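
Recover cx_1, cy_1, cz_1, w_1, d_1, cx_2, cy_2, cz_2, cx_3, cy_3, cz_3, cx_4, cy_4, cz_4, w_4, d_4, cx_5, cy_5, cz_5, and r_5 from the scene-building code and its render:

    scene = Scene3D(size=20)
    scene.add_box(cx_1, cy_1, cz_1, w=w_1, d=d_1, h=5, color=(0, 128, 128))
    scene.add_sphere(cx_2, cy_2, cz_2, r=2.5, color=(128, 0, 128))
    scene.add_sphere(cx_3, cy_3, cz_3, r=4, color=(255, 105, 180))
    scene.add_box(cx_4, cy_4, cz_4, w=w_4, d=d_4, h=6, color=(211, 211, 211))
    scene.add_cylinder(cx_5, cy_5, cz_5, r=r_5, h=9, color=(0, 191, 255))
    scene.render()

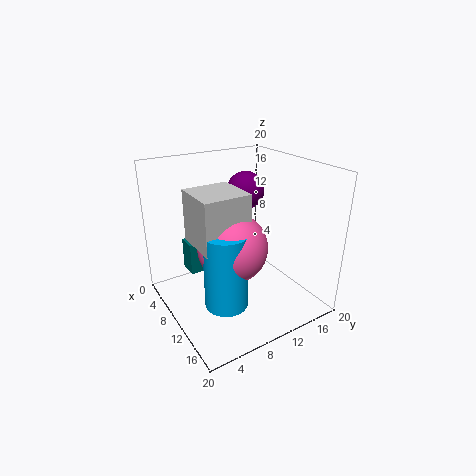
cx_1 = 0.5, cy_1 = 5.5, cz_1 = 2, w_1 = 3, d_1 = 5, cx_2 = 9.5, cy_2 = 11.5, cz_2 = 16.5, cx_3 = 16, cy_3 = 5.5, cz_3 = 12.5, cx_4 = 12, cy_4 = 1.5, cz_4 = 13, w_4 = 5.5, d_4 = 5.5, cx_5 = 17, cy_5 = 4, cz_5 = 6, r_5 = 2.5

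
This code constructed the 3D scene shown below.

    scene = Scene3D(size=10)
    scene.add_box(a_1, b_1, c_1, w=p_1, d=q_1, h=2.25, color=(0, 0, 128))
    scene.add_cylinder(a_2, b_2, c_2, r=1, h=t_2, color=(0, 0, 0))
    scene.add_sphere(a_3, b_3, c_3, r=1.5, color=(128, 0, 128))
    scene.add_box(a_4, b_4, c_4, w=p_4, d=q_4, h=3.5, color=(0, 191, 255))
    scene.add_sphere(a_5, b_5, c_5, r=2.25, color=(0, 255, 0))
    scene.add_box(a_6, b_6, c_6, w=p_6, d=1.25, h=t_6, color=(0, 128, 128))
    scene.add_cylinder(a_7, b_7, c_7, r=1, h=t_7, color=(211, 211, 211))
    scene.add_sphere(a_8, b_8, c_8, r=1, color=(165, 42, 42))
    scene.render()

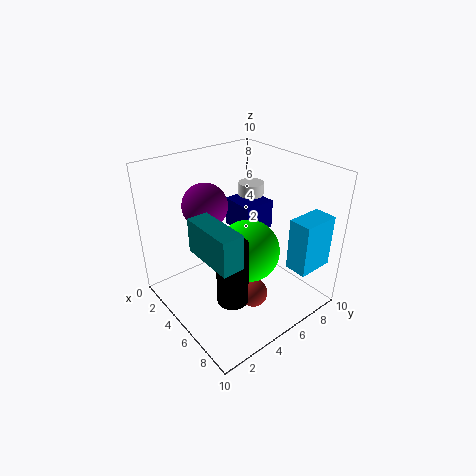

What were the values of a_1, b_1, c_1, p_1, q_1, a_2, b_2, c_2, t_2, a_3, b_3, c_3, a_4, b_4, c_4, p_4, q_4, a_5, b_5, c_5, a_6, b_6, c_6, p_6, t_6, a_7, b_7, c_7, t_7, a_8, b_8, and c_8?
a_1 = 1.25
b_1 = 6.75
c_1 = 4
p_1 = 2.75
q_1 = 2.5
a_2 = 7.25
b_2 = 2.75
c_2 = 2.25
t_2 = 4.25
a_3 = 3.75
b_3 = 3.25
c_3 = 7.5
a_4 = 8.25
b_4 = 6.5
c_4 = 3.75
p_4 = 1.5
q_4 = 2.5
a_5 = 5.25
b_5 = 5.75
c_5 = 3.75
a_6 = 6.25
b_6 = 0.5
c_6 = 6.5
p_6 = 3.25
t_6 = 2
a_7 = 2
b_7 = 8.75
c_7 = 3.25
t_7 = 4
a_8 = 6.75
b_8 = 5
c_8 = 1.25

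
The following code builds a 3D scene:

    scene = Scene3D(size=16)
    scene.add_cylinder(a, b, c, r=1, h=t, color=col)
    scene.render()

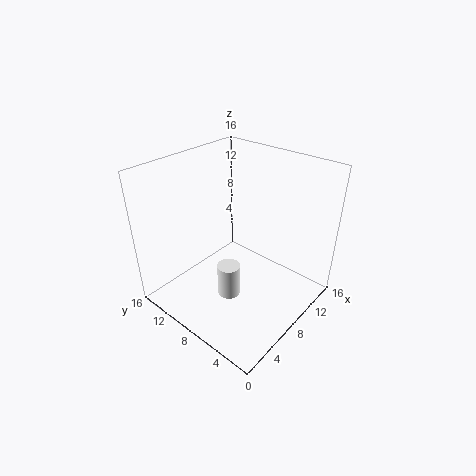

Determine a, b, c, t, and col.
a = 1.75; b = 3.75; c = 7; t = 3; col = 'white'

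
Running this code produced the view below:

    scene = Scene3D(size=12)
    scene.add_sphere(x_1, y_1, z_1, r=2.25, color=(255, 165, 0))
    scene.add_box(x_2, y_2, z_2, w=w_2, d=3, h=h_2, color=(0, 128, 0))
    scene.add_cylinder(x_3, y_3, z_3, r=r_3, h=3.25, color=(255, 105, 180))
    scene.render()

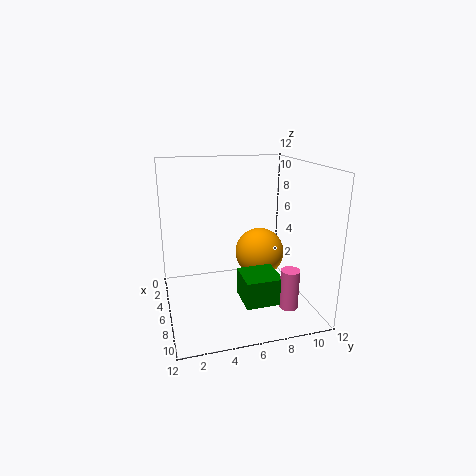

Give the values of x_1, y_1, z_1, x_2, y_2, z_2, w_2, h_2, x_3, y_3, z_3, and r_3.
x_1 = 3.75
y_1 = 8.75
z_1 = 3.5
x_2 = 6.5
y_2 = 5.75
z_2 = 1.25
w_2 = 3
h_2 = 2.25
x_3 = 9.5
y_3 = 9.25
z_3 = 1
r_3 = 0.75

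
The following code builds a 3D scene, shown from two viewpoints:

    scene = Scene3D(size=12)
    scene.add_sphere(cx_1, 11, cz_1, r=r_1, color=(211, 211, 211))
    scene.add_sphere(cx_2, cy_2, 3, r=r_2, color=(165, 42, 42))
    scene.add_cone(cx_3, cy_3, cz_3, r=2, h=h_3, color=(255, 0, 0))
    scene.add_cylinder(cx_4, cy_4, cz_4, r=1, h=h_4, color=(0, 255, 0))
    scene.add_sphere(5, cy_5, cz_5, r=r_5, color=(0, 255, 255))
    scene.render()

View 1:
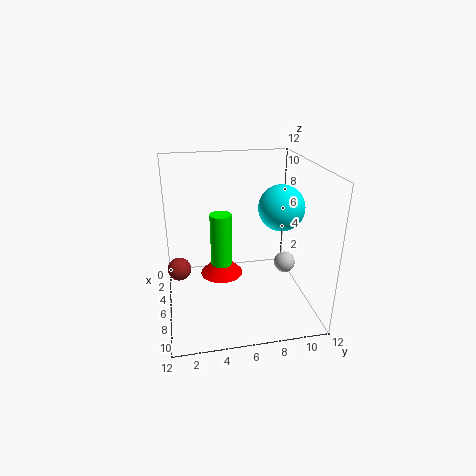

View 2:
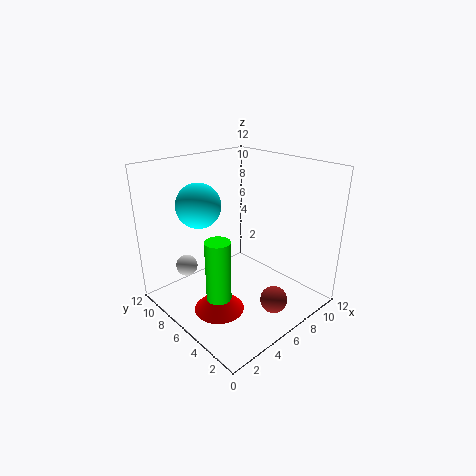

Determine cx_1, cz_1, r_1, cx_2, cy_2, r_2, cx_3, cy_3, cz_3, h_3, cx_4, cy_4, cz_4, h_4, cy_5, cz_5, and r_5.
cx_1 = 4; cz_1 = 2; r_1 = 1; cx_2 = 5; cy_2 = 1; r_2 = 1; cx_3 = 3; cy_3 = 5; cz_3 = 1; h_3 = 2; cx_4 = 3; cy_4 = 5; cz_4 = 2; h_4 = 5; cy_5 = 10; cz_5 = 8; r_5 = 2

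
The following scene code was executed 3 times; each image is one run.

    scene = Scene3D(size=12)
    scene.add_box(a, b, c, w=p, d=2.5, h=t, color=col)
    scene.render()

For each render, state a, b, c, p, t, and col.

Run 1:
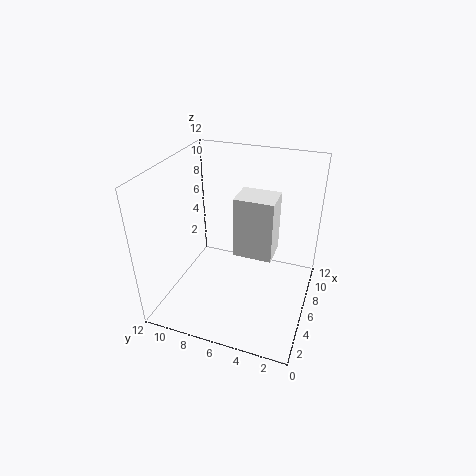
a = 1, b = 2, c = 8, p = 2, t = 4, col = 'white'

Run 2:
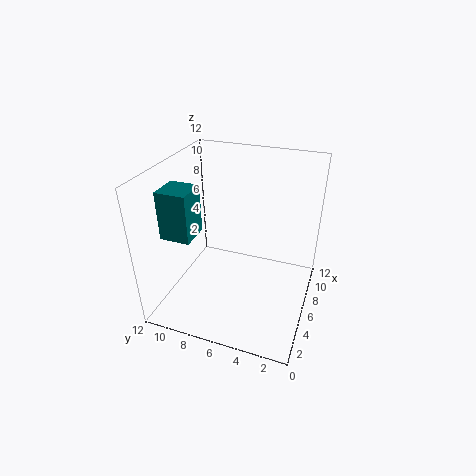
a = 3, b = 9, c = 6.5, p = 2.5, t = 4, col = 'teal'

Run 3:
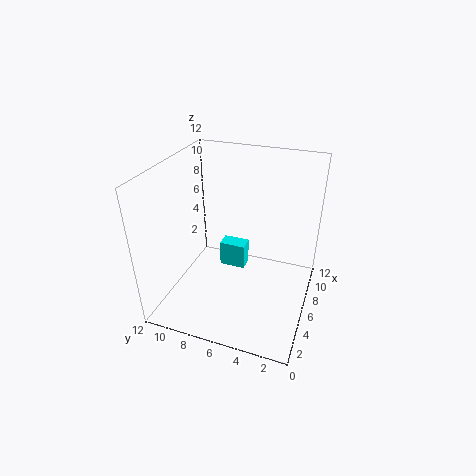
a = 9, b = 6.5, c = 0.5, p = 1.5, t = 2.5, col = 'cyan'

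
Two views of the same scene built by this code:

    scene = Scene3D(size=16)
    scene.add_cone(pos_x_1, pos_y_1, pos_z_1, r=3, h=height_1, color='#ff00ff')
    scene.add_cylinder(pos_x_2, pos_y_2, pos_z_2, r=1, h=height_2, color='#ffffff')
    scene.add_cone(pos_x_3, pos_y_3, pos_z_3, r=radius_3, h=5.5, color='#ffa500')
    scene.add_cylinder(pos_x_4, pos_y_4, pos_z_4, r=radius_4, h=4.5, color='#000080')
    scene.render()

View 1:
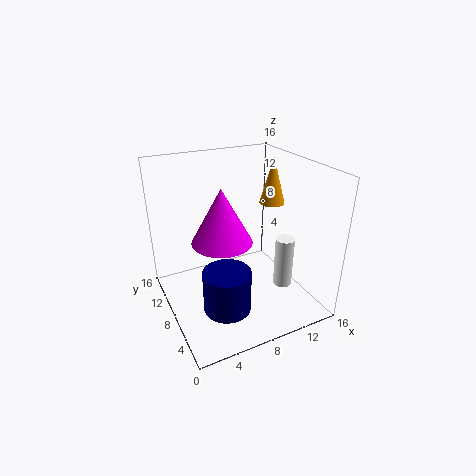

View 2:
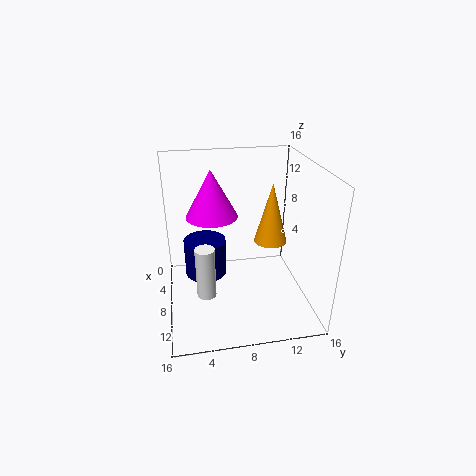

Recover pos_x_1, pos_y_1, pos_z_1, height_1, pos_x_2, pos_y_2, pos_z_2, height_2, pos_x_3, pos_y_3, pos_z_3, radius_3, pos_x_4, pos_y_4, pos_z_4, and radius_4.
pos_x_1 = 5, pos_y_1 = 5.5, pos_z_1 = 9.5, height_1 = 5.5, pos_x_2 = 11.5, pos_y_2 = 4, pos_z_2 = 3.5, height_2 = 5.5, pos_x_3 = 13.5, pos_y_3 = 10, pos_z_3 = 10.5, radius_3 = 1.5, pos_x_4 = 5, pos_y_4 = 4.5, pos_z_4 = 2, radius_4 = 2.5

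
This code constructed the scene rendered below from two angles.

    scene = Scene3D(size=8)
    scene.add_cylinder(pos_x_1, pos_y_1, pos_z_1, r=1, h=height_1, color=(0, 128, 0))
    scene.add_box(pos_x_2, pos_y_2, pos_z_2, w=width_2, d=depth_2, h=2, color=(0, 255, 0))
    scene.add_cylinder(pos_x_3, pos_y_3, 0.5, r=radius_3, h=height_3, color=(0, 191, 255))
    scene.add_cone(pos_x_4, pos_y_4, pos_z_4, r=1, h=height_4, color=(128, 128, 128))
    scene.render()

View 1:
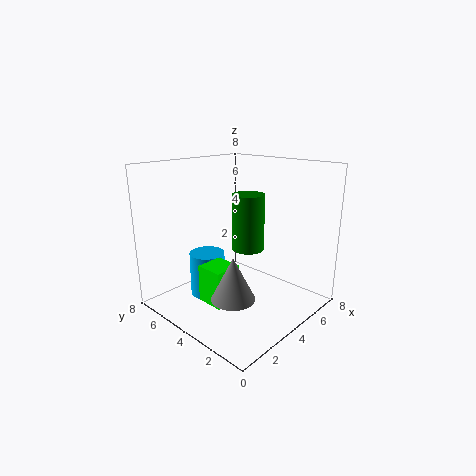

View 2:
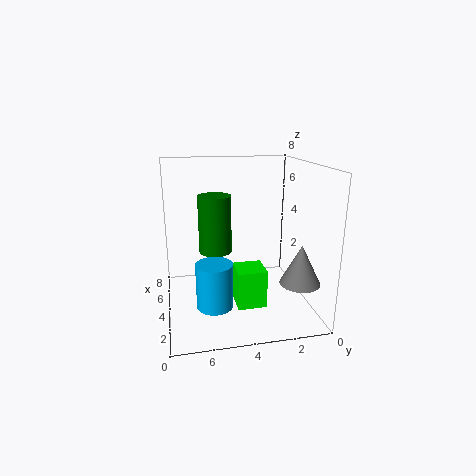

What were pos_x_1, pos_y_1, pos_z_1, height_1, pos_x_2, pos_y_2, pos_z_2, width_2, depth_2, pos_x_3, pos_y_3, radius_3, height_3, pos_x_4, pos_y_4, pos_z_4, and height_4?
pos_x_1 = 6
pos_y_1 = 5
pos_z_1 = 2.5
height_1 = 3.5
pos_x_2 = 1.5
pos_y_2 = 3
pos_z_2 = 1
width_2 = 1.5
depth_2 = 1.5
pos_x_3 = 3
pos_y_3 = 5.5
radius_3 = 1
height_3 = 2.5
pos_x_4 = 1
pos_y_4 = 1.5
pos_z_4 = 2.5
height_4 = 2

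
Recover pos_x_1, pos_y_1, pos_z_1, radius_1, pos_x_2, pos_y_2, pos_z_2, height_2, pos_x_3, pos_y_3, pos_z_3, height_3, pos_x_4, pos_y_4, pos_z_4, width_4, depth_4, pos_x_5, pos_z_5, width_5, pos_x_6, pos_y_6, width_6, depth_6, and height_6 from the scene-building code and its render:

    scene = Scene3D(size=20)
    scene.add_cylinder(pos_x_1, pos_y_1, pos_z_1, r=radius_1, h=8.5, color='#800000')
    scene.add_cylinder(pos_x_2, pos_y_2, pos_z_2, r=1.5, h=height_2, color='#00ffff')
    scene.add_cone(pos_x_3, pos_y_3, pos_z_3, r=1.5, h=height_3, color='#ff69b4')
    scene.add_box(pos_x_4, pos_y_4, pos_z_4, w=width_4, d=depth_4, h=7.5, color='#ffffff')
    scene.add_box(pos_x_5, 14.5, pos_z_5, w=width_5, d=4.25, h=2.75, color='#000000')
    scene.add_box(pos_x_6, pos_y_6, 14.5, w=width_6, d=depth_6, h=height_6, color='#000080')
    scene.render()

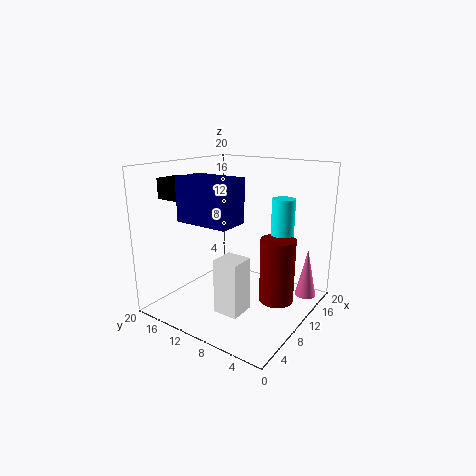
pos_x_1 = 9.5; pos_y_1 = 3.5; pos_z_1 = 2.75; radius_1 = 2.25; pos_x_2 = 11.5; pos_y_2 = 4; pos_z_2 = 10.25; height_2 = 5.75; pos_x_3 = 16; pos_y_3 = 2; pos_z_3 = 1; height_3 = 7; pos_x_4 = 5; pos_y_4 = 7; pos_z_4 = 0.75; width_4 = 3.5; depth_4 = 3.5; pos_x_5 = 4; pos_z_5 = 15.5; width_5 = 3.75; pos_x_6 = 0.25; pos_y_6 = 5; width_6 = 3.75; depth_6 = 6.5; height_6 = 5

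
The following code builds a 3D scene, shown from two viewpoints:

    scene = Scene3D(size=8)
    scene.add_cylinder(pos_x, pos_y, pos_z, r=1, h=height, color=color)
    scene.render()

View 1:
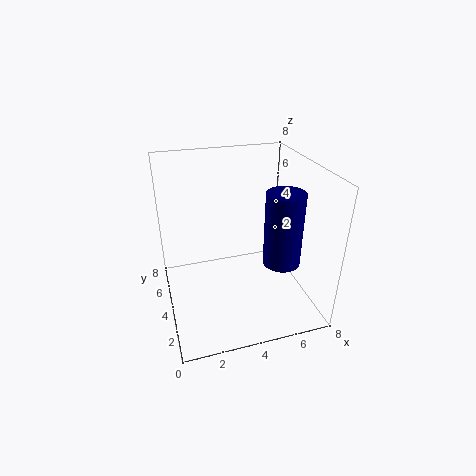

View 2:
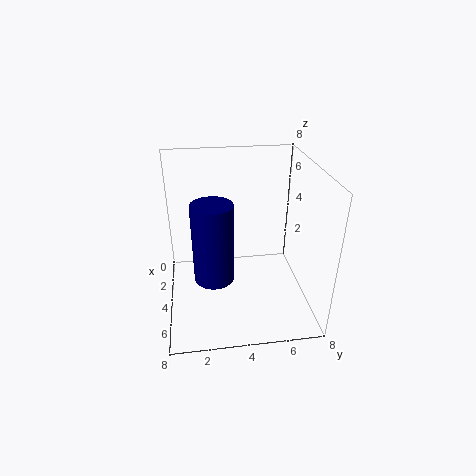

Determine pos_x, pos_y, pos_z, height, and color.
pos_x = 6
pos_y = 2.5
pos_z = 3
height = 4
color = 'navy'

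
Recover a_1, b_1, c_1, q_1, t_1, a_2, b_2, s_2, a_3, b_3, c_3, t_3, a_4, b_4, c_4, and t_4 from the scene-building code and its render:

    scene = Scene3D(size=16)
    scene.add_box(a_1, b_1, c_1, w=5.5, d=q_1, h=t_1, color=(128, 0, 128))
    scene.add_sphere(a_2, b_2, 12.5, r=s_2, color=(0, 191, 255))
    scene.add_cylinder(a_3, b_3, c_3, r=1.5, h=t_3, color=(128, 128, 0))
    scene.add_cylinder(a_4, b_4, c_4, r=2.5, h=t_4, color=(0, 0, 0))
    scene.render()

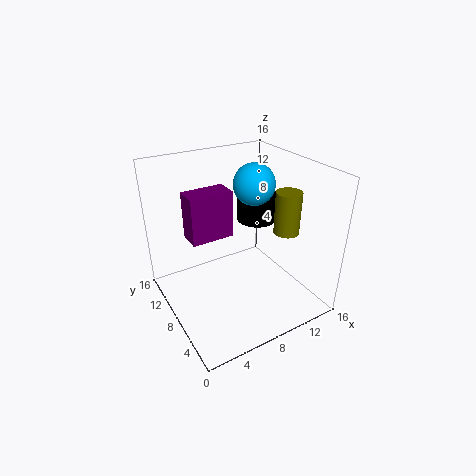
a_1 = 4.5; b_1 = 12.5; c_1 = 5.5; q_1 = 3; t_1 = 6; a_2 = 12; b_2 = 11; s_2 = 2.5; a_3 = 14; b_3 = 7; c_3 = 7.5; t_3 = 5; a_4 = 13.5; b_4 = 12.5; c_4 = 7; t_4 = 3.5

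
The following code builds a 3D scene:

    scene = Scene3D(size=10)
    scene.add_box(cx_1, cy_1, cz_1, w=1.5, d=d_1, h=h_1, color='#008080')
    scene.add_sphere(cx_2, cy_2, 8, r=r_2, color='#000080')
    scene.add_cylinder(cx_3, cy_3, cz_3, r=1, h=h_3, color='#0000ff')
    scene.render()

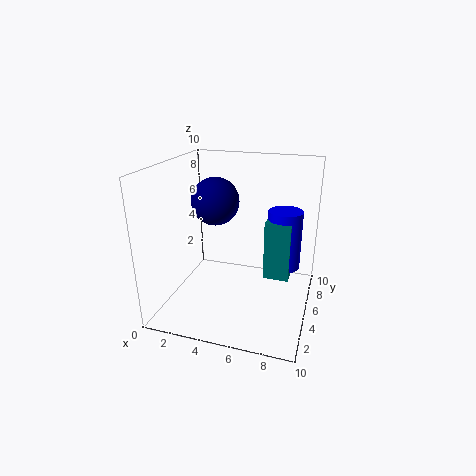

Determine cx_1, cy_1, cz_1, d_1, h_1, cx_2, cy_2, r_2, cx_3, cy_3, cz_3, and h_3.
cx_1 = 7.5, cy_1 = 2, cz_1 = 4, d_1 = 1.5, h_1 = 3.5, cx_2 = 4, cy_2 = 3.5, r_2 = 1.5, cx_3 = 8.5, cy_3 = 3, cz_3 = 4.5, h_3 = 3.5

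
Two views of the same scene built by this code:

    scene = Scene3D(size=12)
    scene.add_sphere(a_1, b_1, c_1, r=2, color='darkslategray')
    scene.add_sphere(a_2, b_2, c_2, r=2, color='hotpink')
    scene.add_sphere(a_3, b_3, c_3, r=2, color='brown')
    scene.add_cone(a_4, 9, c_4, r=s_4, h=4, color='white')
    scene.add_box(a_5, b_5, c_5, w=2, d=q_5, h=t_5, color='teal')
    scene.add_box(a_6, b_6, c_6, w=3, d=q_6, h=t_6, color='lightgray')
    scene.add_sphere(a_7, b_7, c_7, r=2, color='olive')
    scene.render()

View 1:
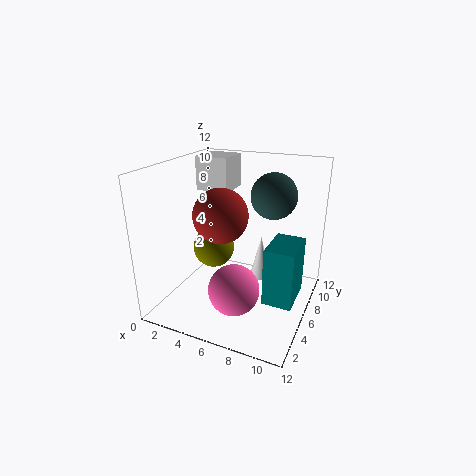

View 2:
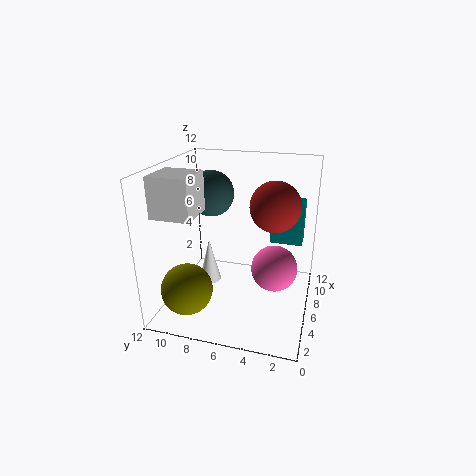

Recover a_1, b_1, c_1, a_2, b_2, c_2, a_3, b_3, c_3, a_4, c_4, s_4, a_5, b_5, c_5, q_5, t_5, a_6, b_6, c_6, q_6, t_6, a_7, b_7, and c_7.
a_1 = 8, b_1 = 9, c_1 = 9, a_2 = 7, b_2 = 3, c_2 = 3, a_3 = 6, b_3 = 3, c_3 = 9, a_4 = 7, c_4 = 1, s_4 = 1, a_5 = 10, b_5 = 1, c_5 = 4, q_5 = 3, t_5 = 4, a_6 = 1, b_6 = 8, c_6 = 9, q_6 = 3, t_6 = 3, a_7 = 2, b_7 = 9, c_7 = 3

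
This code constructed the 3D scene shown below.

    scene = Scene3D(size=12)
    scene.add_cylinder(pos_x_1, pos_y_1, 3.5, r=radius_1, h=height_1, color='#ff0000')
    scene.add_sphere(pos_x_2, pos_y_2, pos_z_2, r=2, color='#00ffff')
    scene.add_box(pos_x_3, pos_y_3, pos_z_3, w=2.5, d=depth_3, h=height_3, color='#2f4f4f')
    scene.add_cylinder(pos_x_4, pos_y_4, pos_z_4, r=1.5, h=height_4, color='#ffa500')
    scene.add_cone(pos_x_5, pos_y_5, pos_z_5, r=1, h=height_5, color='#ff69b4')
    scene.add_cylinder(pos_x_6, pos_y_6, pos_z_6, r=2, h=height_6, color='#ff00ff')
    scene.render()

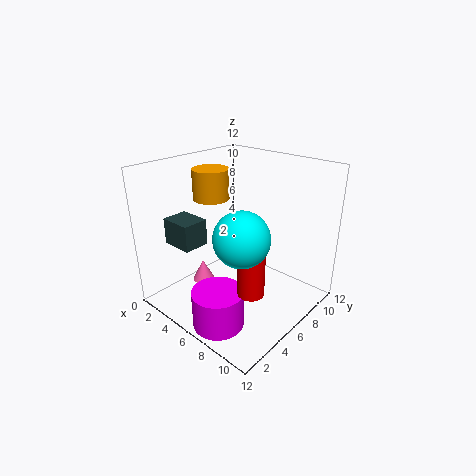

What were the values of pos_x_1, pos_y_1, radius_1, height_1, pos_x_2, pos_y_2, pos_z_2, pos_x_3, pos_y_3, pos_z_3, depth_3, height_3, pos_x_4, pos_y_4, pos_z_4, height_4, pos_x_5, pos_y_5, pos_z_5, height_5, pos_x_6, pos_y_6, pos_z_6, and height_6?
pos_x_1 = 9.5
pos_y_1 = 3.5
radius_1 = 1
height_1 = 4
pos_x_2 = 9
pos_y_2 = 3
pos_z_2 = 8
pos_x_3 = 3
pos_y_3 = 1
pos_z_3 = 6.5
depth_3 = 2
height_3 = 2
pos_x_4 = 3.5
pos_y_4 = 5.5
pos_z_4 = 9
height_4 = 2.5
pos_x_5 = 2
pos_y_5 = 5.5
pos_z_5 = 0.5
height_5 = 2
pos_x_6 = 7.5
pos_y_6 = 2
pos_z_6 = 0.5
height_6 = 3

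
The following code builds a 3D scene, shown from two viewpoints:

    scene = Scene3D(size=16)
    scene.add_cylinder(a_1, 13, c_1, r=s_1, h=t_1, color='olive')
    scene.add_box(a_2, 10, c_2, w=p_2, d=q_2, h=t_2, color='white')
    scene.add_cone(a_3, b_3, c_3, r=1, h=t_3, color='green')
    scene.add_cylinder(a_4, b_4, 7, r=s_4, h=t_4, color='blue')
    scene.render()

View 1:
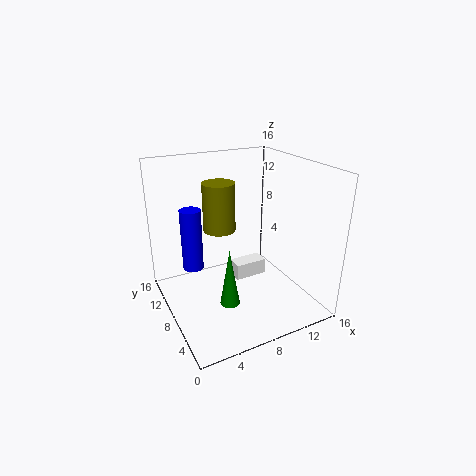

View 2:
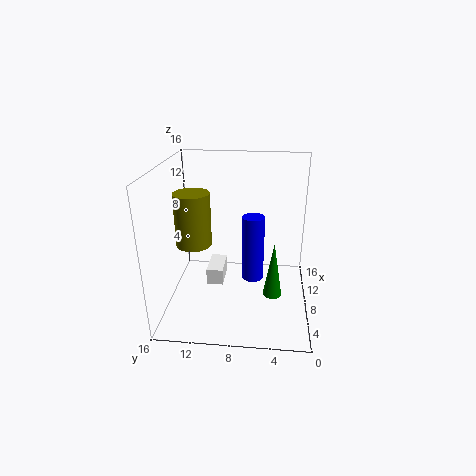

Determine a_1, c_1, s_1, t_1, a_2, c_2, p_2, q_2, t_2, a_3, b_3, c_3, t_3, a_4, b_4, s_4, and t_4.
a_1 = 8
c_1 = 7
s_1 = 2
t_1 = 6
a_2 = 9
c_2 = 1
p_2 = 4
q_2 = 2
t_2 = 2
a_3 = 5
b_3 = 4
c_3 = 3
t_3 = 6
a_4 = 2
b_4 = 6
s_4 = 1
t_4 = 6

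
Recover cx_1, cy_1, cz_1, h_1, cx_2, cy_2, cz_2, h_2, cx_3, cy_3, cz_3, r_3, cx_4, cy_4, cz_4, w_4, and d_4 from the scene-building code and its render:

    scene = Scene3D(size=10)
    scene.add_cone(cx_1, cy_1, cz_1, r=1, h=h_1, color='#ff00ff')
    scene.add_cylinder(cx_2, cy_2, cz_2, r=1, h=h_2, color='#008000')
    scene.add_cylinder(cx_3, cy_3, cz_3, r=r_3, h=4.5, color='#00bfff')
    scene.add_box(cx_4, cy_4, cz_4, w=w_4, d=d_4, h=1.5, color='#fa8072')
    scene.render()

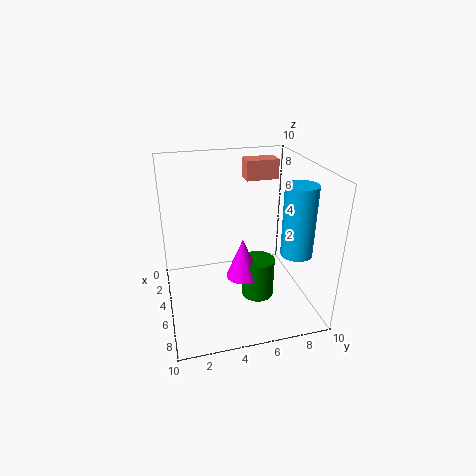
cx_1 = 8
cy_1 = 4.5
cz_1 = 4
h_1 = 2.5
cx_2 = 8
cy_2 = 5.5
cz_2 = 2.5
h_2 = 2.5
cx_3 = 8
cy_3 = 8
cz_3 = 5
r_3 = 1
cx_4 = 0.5
cy_4 = 6.5
cz_4 = 8
w_4 = 1.5
d_4 = 2.5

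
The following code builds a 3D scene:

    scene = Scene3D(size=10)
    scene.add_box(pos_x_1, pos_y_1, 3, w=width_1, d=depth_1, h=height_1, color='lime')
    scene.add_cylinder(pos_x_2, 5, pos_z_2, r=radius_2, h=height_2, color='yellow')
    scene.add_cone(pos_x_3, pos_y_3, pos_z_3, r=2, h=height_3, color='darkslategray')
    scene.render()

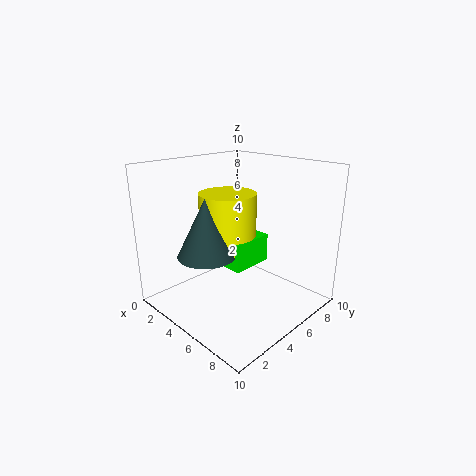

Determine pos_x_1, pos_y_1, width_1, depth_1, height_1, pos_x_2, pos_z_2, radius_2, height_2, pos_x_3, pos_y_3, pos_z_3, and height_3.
pos_x_1 = 4; pos_y_1 = 4; width_1 = 2; depth_1 = 3; height_1 = 2; pos_x_2 = 4; pos_z_2 = 4; radius_2 = 2; height_2 = 4; pos_x_3 = 4; pos_y_3 = 3; pos_z_3 = 4; height_3 = 4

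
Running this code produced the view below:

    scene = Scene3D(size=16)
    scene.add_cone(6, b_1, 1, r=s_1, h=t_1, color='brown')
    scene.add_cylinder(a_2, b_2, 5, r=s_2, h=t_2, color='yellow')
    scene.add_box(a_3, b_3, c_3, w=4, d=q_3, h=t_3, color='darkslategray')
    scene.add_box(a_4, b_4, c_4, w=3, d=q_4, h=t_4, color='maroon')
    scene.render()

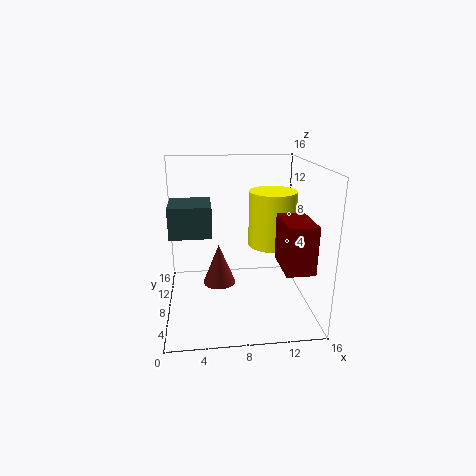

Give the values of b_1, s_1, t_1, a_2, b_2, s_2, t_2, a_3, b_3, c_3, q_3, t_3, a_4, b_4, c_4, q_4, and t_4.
b_1 = 11; s_1 = 2; t_1 = 5; a_2 = 13; b_2 = 13; s_2 = 3; t_2 = 7; a_3 = 1; b_3 = 3; c_3 = 10; q_3 = 4; t_3 = 3; a_4 = 12; b_4 = 2; c_4 = 6; q_4 = 5; t_4 = 5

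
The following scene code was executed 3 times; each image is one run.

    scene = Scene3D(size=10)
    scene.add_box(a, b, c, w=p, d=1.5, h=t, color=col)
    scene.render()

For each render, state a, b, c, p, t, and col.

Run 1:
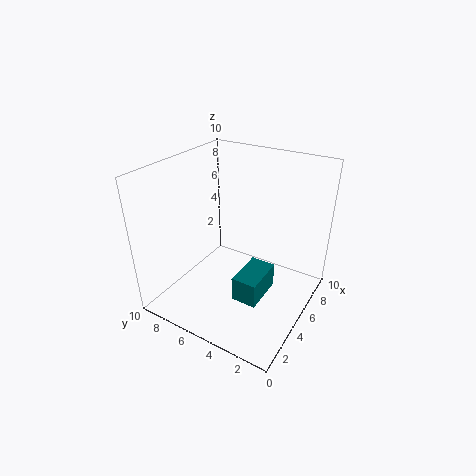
a = 1; b = 1.5; c = 3.5; p = 2.5; t = 1.5; col = 'teal'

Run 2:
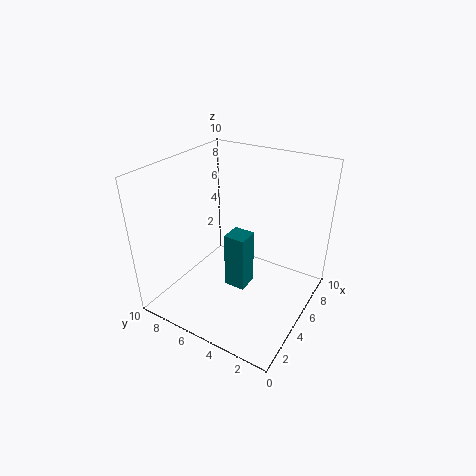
a = 4; b = 4; c = 1.5; p = 1.5; t = 4; col = 'teal'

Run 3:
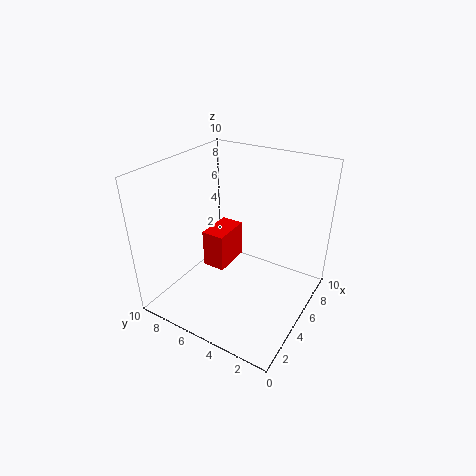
a = 3; b = 5; c = 3.5; p = 2.5; t = 2.5; col = 'red'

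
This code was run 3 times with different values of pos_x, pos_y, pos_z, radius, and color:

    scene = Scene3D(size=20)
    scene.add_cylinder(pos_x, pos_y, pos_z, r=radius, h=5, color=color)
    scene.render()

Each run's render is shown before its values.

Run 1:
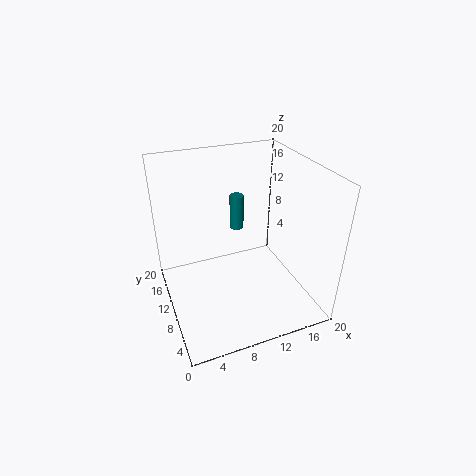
pos_x = 11; pos_y = 13; pos_z = 10; radius = 1; color = 'teal'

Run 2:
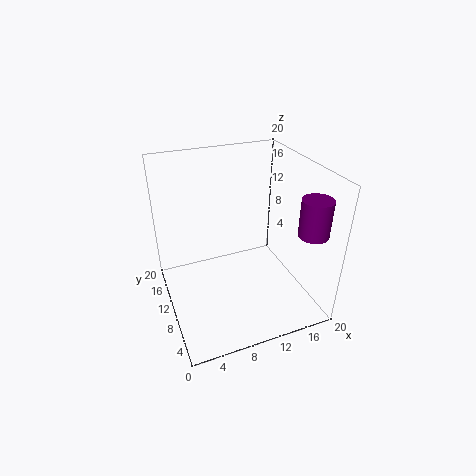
pos_x = 18; pos_y = 4; pos_z = 12; radius = 2; color = 'purple'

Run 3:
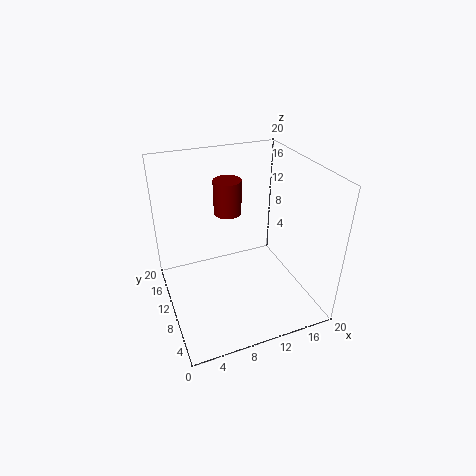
pos_x = 10; pos_y = 14; pos_z = 12; radius = 2; color = 'maroon'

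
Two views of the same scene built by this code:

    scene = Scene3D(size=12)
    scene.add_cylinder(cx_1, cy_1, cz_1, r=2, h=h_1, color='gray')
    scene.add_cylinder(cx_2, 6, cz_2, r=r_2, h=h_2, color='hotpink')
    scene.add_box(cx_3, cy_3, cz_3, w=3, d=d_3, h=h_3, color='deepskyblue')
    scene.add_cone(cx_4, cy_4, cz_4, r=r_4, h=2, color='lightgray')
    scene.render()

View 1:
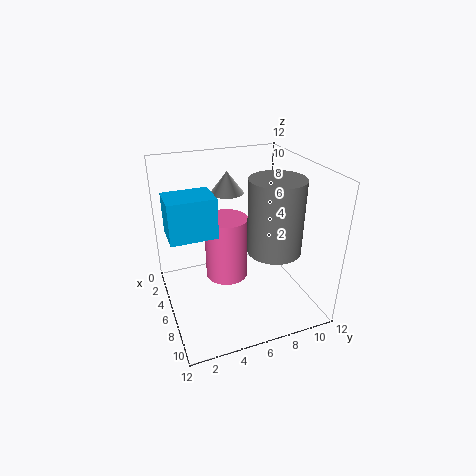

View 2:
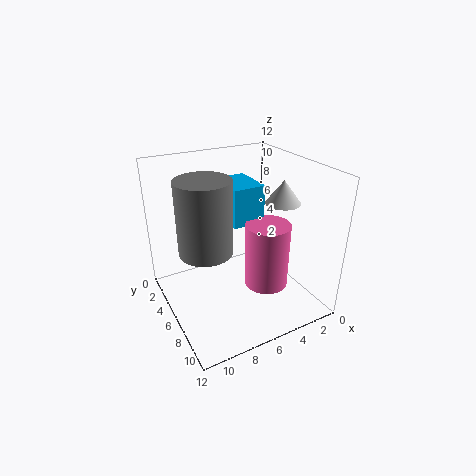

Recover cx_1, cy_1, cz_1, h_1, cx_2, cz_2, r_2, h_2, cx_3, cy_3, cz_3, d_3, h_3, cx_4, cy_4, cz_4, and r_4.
cx_1 = 9.5; cy_1 = 7.5; cz_1 = 6.5; h_1 = 5.5; cx_2 = 3; cz_2 = 0.5; r_2 = 2; h_2 = 6; cx_3 = 2.5; cy_3 = 0.5; cz_3 = 6; d_3 = 4; h_3 = 3.5; cx_4 = 2; cy_4 = 6.5; cz_4 = 8.5; r_4 = 1.5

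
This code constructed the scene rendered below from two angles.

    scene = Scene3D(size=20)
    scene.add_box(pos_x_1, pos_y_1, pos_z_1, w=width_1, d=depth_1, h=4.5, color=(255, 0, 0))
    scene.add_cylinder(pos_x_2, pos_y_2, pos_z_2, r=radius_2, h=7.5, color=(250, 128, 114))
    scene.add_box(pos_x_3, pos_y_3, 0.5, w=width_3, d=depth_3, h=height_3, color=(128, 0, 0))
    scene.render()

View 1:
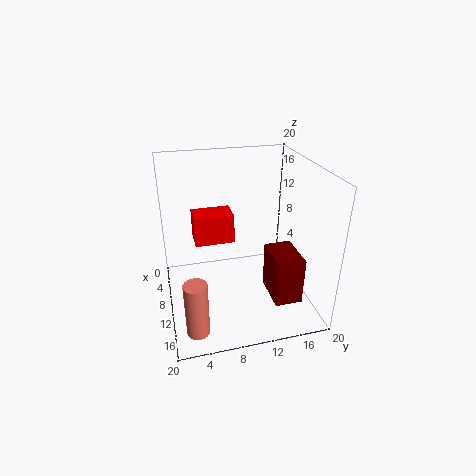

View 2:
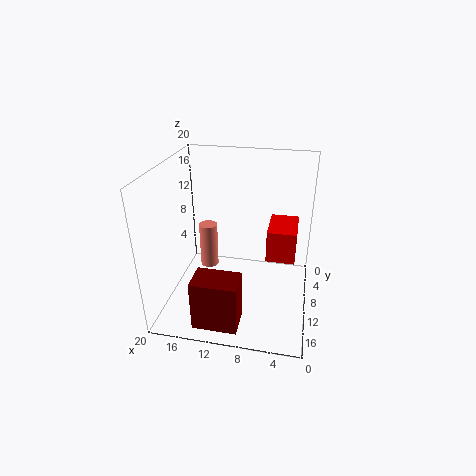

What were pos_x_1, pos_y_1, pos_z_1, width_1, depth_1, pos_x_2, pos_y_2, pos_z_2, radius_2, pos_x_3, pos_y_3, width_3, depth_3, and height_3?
pos_x_1 = 2; pos_y_1 = 4.5; pos_z_1 = 7; width_1 = 4; depth_1 = 6; pos_x_2 = 16.5; pos_y_2 = 3; pos_z_2 = 0.5; radius_2 = 1.5; pos_x_3 = 8.5; pos_y_3 = 14.5; width_3 = 6; depth_3 = 4; height_3 = 7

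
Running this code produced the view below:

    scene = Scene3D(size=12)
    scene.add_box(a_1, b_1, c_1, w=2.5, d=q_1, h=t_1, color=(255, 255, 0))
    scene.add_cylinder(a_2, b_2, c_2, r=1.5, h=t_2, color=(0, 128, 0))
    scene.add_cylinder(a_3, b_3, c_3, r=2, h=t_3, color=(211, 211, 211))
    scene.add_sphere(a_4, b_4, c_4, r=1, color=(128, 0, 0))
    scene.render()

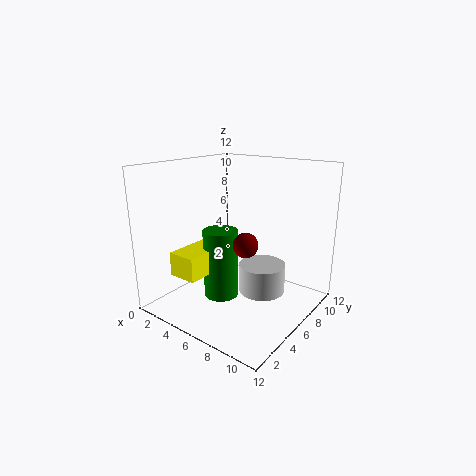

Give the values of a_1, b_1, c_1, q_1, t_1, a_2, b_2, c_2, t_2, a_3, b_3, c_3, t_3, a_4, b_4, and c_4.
a_1 = 2
b_1 = 2
c_1 = 3
q_1 = 4
t_1 = 2
a_2 = 4.5
b_2 = 5.5
c_2 = 0.5
t_2 = 6
a_3 = 7.5
b_3 = 7.5
c_3 = 1
t_3 = 2.5
a_4 = 7.5
b_4 = 5
c_4 = 6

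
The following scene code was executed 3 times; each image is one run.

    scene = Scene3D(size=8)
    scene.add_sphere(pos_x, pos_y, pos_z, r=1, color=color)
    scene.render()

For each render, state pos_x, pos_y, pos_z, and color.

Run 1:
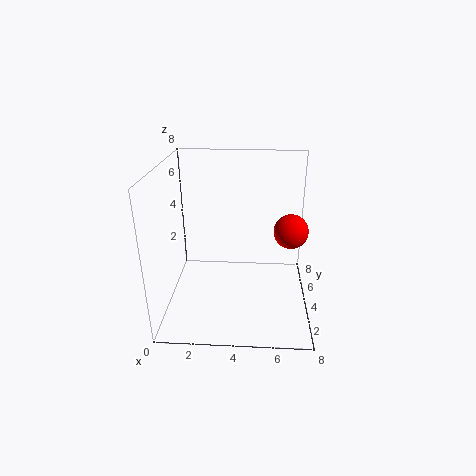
pos_x = 7
pos_y = 5
pos_z = 4
color = 'red'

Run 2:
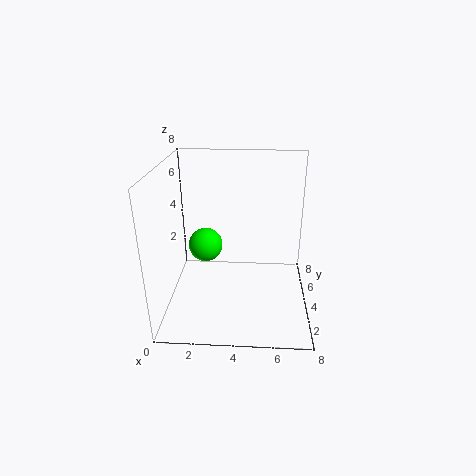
pos_x = 2
pos_y = 5
pos_z = 3
color = 'lime'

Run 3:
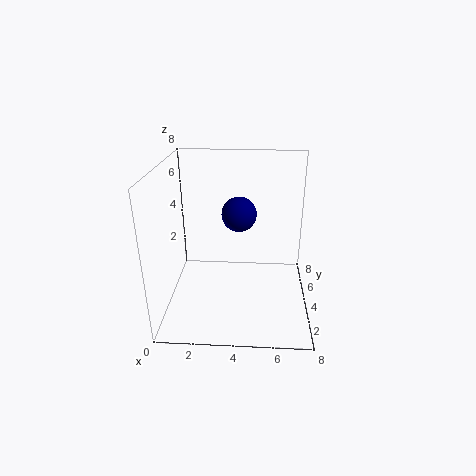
pos_x = 4
pos_y = 5
pos_z = 5
color = 'navy'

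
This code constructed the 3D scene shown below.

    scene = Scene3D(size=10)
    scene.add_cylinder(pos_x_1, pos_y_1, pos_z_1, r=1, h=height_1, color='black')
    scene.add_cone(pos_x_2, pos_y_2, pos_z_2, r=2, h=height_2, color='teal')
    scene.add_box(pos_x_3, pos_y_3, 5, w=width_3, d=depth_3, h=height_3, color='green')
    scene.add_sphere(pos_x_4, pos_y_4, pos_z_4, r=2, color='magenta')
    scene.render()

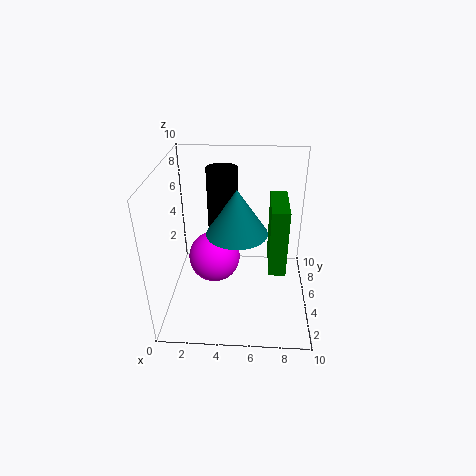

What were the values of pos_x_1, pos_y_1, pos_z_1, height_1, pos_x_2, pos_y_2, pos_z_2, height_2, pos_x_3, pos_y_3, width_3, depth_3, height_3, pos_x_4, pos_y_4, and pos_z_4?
pos_x_1 = 4, pos_y_1 = 5, pos_z_1 = 6, height_1 = 4, pos_x_2 = 5, pos_y_2 = 4, pos_z_2 = 6, height_2 = 3, pos_x_3 = 7, pos_y_3 = 1, width_3 = 1, depth_3 = 3, height_3 = 4, pos_x_4 = 3, pos_y_4 = 7, pos_z_4 = 2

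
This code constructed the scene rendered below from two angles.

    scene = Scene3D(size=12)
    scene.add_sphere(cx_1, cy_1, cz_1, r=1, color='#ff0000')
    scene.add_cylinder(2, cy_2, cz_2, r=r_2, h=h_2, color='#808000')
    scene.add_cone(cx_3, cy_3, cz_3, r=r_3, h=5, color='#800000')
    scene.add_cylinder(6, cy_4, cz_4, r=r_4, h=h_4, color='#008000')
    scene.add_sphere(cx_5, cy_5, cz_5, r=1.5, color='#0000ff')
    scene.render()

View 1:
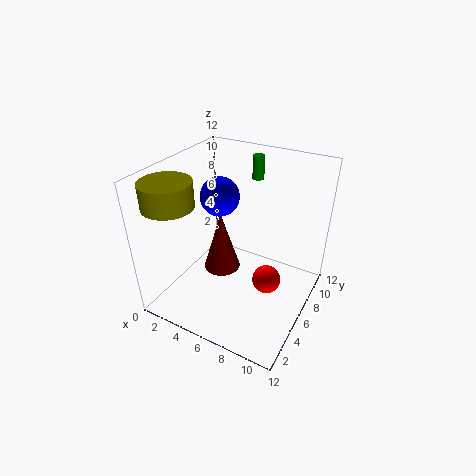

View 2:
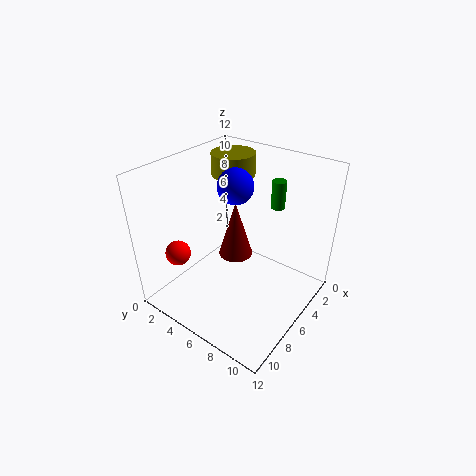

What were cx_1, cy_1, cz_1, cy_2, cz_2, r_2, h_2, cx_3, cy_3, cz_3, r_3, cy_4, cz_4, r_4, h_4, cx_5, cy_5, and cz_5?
cx_1 = 10; cy_1 = 3; cz_1 = 5.5; cy_2 = 2.5; cz_2 = 9.5; r_2 = 2; h_2 = 2; cx_3 = 5; cy_3 = 5; cz_3 = 3.5; r_3 = 1.5; cy_4 = 9.5; cz_4 = 10; r_4 = 0.5; h_4 = 2; cx_5 = 5; cy_5 = 5; cz_5 = 10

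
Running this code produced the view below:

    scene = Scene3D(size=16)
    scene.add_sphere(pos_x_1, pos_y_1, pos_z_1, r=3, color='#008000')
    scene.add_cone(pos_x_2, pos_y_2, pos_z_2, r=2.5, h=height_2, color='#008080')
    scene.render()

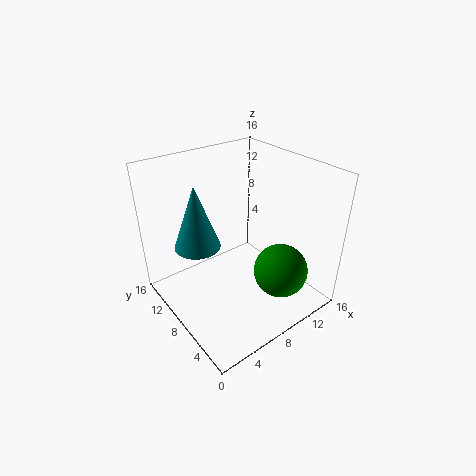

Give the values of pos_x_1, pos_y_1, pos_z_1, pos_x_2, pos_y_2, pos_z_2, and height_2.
pos_x_1 = 11; pos_y_1 = 4; pos_z_1 = 4.5; pos_x_2 = 4; pos_y_2 = 10; pos_z_2 = 7.5; height_2 = 7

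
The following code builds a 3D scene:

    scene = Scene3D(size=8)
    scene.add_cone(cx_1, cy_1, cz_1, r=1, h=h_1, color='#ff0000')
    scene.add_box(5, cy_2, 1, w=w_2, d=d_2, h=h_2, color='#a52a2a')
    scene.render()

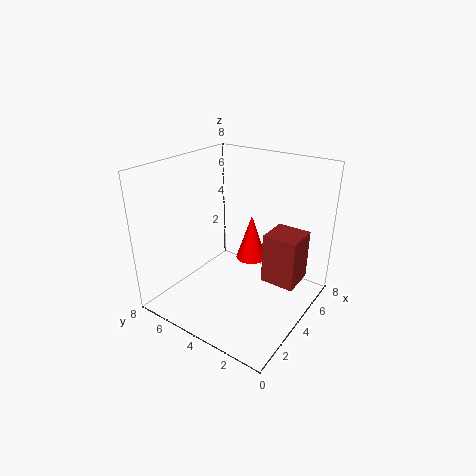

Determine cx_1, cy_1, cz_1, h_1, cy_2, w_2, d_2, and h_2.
cx_1 = 7, cy_1 = 5, cz_1 = 1, h_1 = 3, cy_2 = 1, w_2 = 2, d_2 = 2, h_2 = 3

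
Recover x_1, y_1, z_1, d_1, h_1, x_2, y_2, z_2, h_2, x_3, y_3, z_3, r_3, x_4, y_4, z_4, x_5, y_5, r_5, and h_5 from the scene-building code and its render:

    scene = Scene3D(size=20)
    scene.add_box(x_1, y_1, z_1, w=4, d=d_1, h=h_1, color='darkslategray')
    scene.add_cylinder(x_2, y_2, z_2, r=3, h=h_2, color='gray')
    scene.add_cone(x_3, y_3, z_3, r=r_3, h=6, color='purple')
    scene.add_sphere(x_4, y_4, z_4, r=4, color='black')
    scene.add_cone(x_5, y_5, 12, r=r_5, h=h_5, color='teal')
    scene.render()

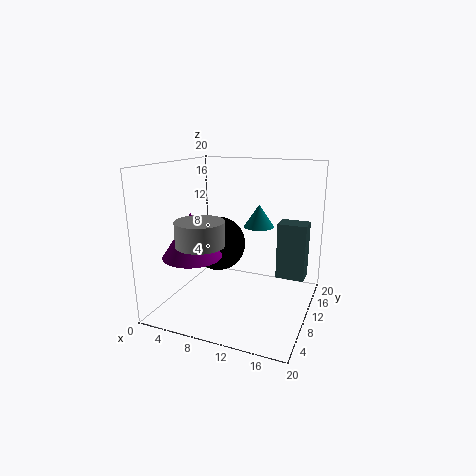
x_1 = 15
y_1 = 12
z_1 = 4
d_1 = 3
h_1 = 8
x_2 = 8
y_2 = 3
z_2 = 11
h_2 = 3
x_3 = 5
y_3 = 6
z_3 = 8
r_3 = 4
x_4 = 6
y_4 = 12
z_4 = 8
x_5 = 13
y_5 = 10
r_5 = 2
h_5 = 3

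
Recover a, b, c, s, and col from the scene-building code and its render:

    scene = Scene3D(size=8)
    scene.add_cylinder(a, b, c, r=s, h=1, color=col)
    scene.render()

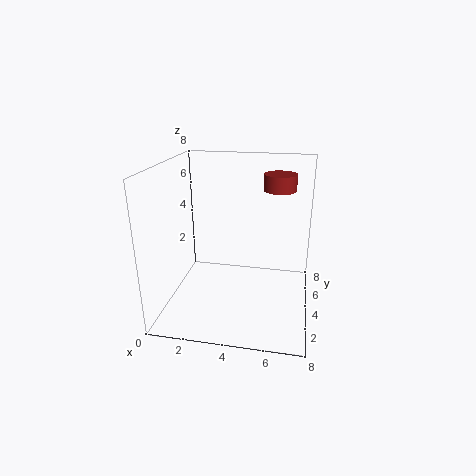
a = 6; b = 7; c = 6; s = 1; col = 'brown'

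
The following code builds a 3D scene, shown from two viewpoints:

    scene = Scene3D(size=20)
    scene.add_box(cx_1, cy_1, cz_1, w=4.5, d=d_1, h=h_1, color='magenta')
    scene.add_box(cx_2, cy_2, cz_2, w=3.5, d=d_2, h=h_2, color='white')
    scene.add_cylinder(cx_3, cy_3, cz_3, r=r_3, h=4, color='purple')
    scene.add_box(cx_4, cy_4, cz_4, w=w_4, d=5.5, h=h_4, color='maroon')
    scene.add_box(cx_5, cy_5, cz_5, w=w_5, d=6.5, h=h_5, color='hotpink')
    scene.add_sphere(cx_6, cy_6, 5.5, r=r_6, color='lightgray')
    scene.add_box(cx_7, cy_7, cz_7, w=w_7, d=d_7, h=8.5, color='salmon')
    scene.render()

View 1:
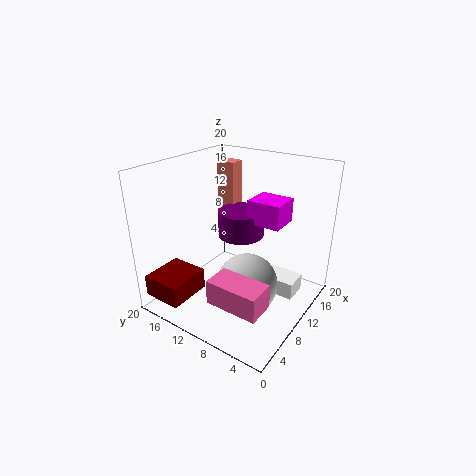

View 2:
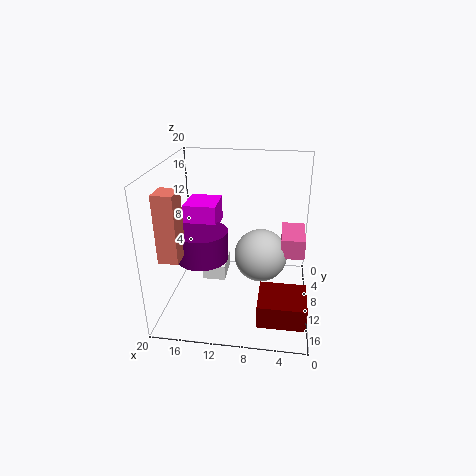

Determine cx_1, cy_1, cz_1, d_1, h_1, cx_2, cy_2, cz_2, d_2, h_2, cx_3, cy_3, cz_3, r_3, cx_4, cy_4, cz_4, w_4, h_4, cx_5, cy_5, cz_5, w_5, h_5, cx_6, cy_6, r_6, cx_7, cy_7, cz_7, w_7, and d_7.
cx_1 = 13
cy_1 = 5.5
cz_1 = 11
d_1 = 5
h_1 = 3.5
cx_2 = 12.5
cy_2 = 2.5
cz_2 = 1
d_2 = 5
h_2 = 2.5
cx_3 = 14.5
cy_3 = 12.5
cz_3 = 8
r_3 = 3.5
cx_4 = 0.5
cy_4 = 13.5
cz_4 = 2.5
w_4 = 6
h_4 = 3
cx_5 = 0.5
cy_5 = 1.5
cz_5 = 6
w_5 = 3.5
h_5 = 3
cx_6 = 7
cy_6 = 6.5
r_6 = 4
cx_7 = 16
cy_7 = 15
cz_7 = 10
w_7 = 2.5
d_7 = 3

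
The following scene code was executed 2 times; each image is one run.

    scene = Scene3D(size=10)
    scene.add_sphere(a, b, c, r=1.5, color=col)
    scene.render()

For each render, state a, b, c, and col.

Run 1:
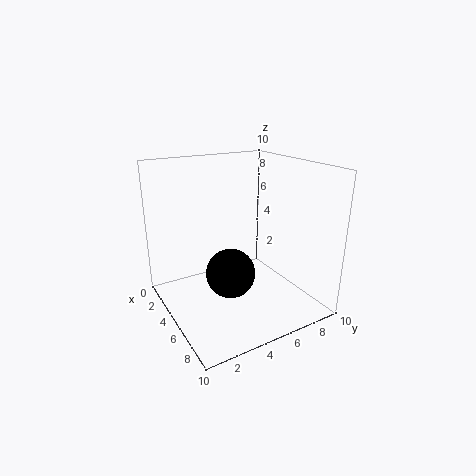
a = 7.5; b = 3; c = 4; col = 'black'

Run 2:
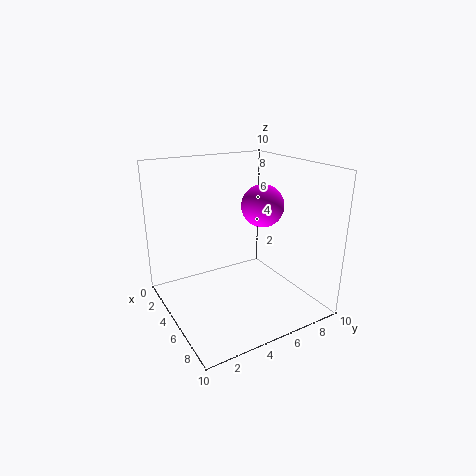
a = 5; b = 7; c = 7; col = 'magenta'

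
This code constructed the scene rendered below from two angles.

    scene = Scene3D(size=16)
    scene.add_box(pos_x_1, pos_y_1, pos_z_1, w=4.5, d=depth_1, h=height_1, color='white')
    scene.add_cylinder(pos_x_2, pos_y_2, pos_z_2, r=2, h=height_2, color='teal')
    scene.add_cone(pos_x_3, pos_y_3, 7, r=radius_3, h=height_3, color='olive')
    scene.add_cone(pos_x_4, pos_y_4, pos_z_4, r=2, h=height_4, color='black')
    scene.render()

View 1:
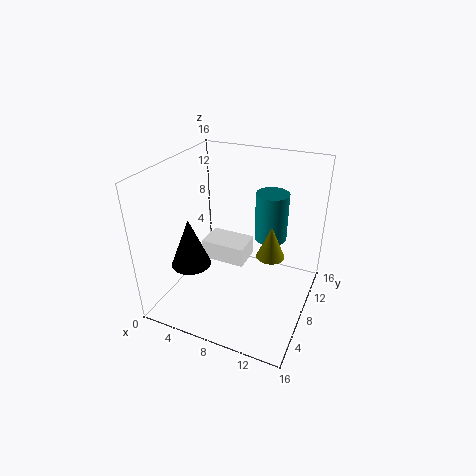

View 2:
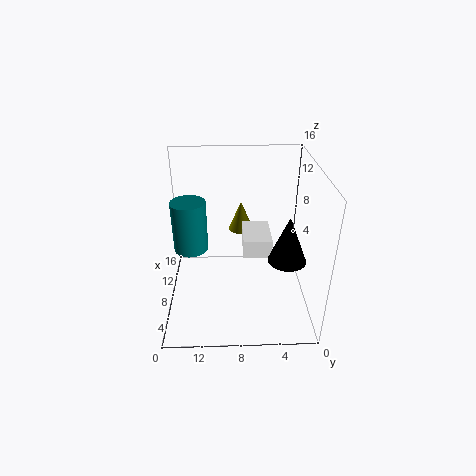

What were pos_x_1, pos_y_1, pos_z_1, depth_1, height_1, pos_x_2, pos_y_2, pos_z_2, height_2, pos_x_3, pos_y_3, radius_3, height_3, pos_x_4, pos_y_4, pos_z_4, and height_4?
pos_x_1 = 5.5
pos_y_1 = 4.5
pos_z_1 = 7
depth_1 = 3
height_1 = 2
pos_x_2 = 10
pos_y_2 = 13.5
pos_z_2 = 5.5
height_2 = 6
pos_x_3 = 12
pos_y_3 = 7.5
radius_3 = 1.5
height_3 = 3.5
pos_x_4 = 5
pos_y_4 = 3
pos_z_4 = 7
height_4 = 5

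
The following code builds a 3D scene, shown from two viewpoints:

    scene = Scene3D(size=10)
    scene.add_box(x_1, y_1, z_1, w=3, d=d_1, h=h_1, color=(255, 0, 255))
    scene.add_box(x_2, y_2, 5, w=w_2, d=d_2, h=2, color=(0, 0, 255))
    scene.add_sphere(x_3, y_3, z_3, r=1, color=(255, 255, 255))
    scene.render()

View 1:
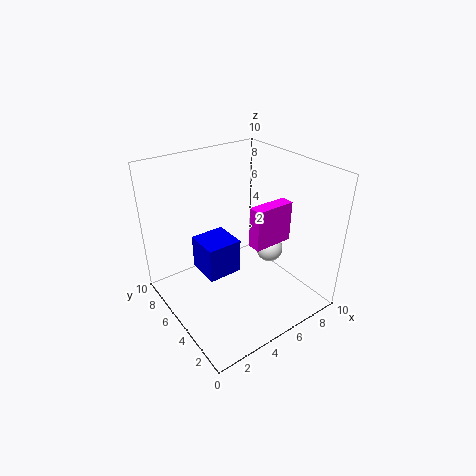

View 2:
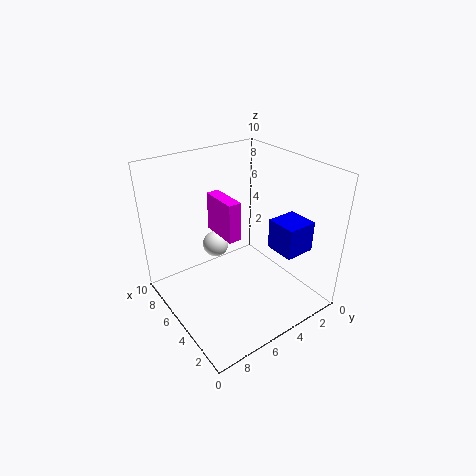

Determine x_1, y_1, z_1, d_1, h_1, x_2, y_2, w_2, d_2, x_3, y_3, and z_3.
x_1 = 6
y_1 = 4
z_1 = 4
d_1 = 1
h_1 = 3
x_2 = 1
y_2 = 2
w_2 = 2
d_2 = 2
x_3 = 8
y_3 = 5
z_3 = 3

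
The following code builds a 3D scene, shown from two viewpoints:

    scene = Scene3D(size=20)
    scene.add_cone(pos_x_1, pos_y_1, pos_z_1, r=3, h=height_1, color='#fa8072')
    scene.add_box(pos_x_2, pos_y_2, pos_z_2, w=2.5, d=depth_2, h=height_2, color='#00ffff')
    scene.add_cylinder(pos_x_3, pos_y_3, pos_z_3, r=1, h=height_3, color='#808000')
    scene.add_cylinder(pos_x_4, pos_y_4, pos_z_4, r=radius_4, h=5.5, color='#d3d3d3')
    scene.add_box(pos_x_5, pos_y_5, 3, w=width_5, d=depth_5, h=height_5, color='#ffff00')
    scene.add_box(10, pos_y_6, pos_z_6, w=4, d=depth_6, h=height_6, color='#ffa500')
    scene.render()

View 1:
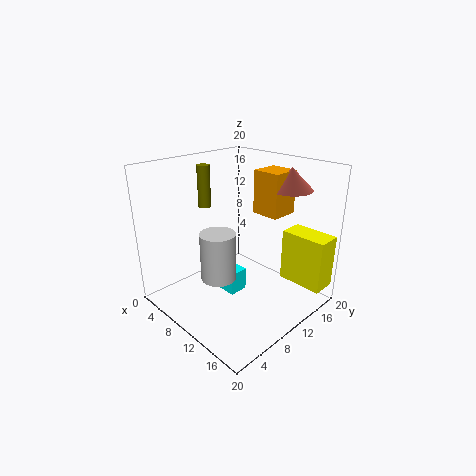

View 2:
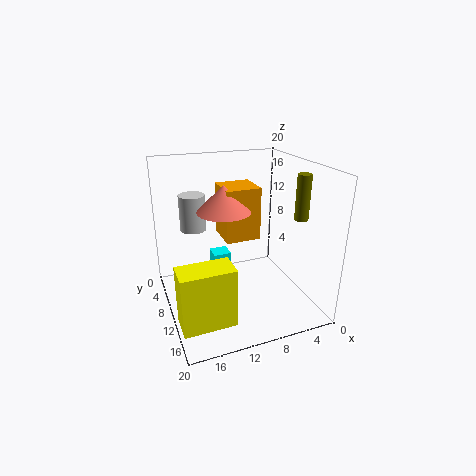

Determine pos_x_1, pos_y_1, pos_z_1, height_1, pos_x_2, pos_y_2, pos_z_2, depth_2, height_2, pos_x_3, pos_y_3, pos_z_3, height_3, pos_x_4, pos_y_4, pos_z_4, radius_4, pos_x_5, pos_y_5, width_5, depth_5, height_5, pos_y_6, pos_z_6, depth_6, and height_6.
pos_x_1 = 14, pos_y_1 = 16, pos_z_1 = 16.5, height_1 = 3, pos_x_2 = 10.5, pos_y_2 = 6, pos_z_2 = 4, depth_2 = 2.5, height_2 = 3, pos_x_3 = 1, pos_y_3 = 11.5, pos_z_3 = 12, height_3 = 6.5, pos_x_4 = 14.5, pos_y_4 = 2.5, pos_z_4 = 9, radius_4 = 2, pos_x_5 = 13.5, pos_y_5 = 15.5, width_5 = 6.5, depth_5 = 3.5, height_5 = 7.5, pos_y_6 = 13, pos_z_6 = 13, depth_6 = 4, height_6 = 6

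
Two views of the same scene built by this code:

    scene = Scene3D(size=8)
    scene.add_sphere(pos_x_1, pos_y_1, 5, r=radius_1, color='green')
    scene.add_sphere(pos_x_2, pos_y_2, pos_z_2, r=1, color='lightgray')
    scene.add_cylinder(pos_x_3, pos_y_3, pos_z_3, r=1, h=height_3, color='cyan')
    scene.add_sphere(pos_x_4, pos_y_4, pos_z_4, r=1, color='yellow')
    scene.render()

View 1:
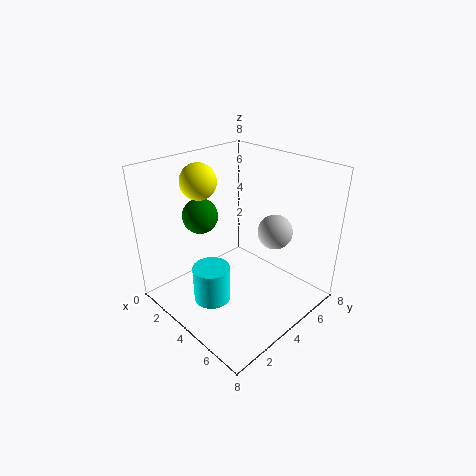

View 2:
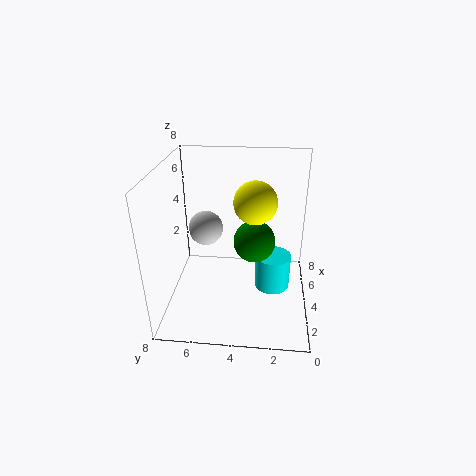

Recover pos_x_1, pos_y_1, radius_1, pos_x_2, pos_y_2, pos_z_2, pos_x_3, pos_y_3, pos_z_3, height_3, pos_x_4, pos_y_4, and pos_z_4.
pos_x_1 = 2
pos_y_1 = 3
radius_1 = 1
pos_x_2 = 5
pos_y_2 = 6
pos_z_2 = 4
pos_x_3 = 4
pos_y_3 = 2
pos_z_3 = 1
height_3 = 2
pos_x_4 = 2
pos_y_4 = 3
pos_z_4 = 7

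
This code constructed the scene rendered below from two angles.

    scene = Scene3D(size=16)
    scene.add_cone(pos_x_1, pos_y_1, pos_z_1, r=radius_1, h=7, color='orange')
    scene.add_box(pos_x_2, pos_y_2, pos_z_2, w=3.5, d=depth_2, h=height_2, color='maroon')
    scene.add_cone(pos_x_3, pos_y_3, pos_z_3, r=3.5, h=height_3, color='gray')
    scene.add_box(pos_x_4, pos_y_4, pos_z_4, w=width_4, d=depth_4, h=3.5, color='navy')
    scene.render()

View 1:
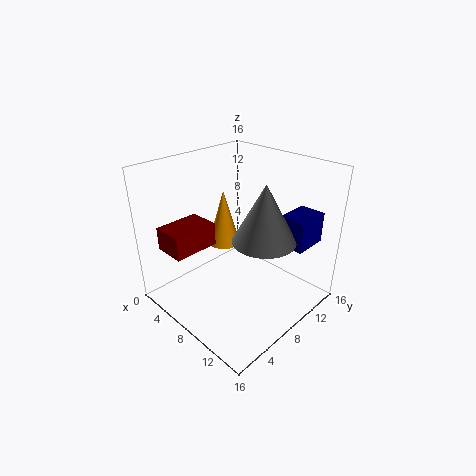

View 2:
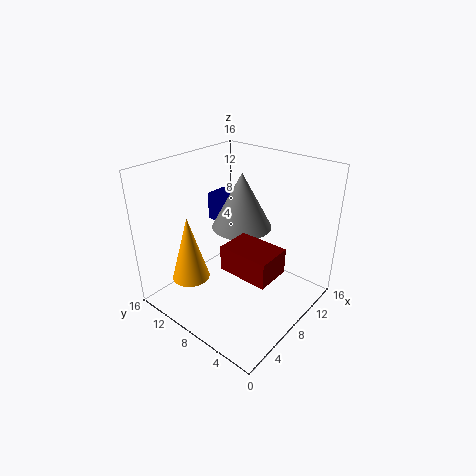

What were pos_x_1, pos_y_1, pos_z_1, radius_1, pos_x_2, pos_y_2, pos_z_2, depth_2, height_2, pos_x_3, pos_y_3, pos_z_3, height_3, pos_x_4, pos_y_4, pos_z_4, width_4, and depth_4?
pos_x_1 = 3
pos_y_1 = 10.5
pos_z_1 = 4.5
radius_1 = 2
pos_x_2 = 3
pos_y_2 = 1
pos_z_2 = 7.5
depth_2 = 5
height_2 = 2.5
pos_x_3 = 10.5
pos_y_3 = 9.5
pos_z_3 = 8
height_3 = 6.5
pos_x_4 = 11
pos_y_4 = 11.5
pos_z_4 = 7
width_4 = 3
depth_4 = 4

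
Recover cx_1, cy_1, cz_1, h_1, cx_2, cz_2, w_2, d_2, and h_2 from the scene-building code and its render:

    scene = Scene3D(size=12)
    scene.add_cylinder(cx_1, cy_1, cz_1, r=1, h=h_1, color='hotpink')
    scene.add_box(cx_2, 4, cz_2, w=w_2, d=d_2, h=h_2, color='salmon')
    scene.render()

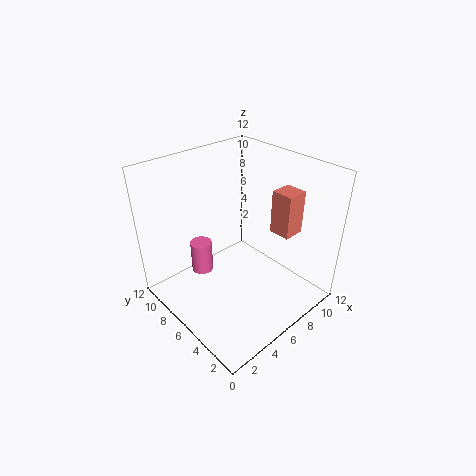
cx_1 = 5
cy_1 = 10
cz_1 = 1
h_1 = 3
cx_2 = 10
cz_2 = 5
w_2 = 2
d_2 = 2
h_2 = 4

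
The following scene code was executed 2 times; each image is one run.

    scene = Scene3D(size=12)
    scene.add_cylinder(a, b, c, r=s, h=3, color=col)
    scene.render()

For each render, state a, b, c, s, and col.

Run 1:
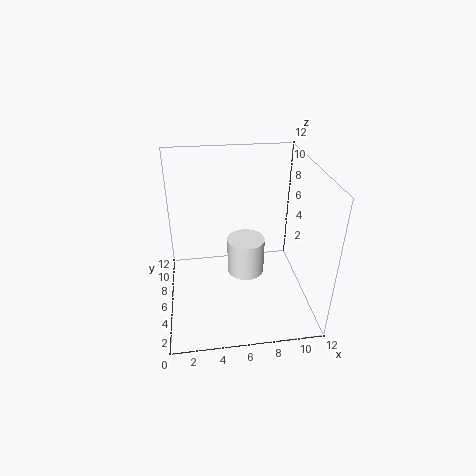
a = 6.5, b = 5, c = 3.5, s = 1.5, col = 'white'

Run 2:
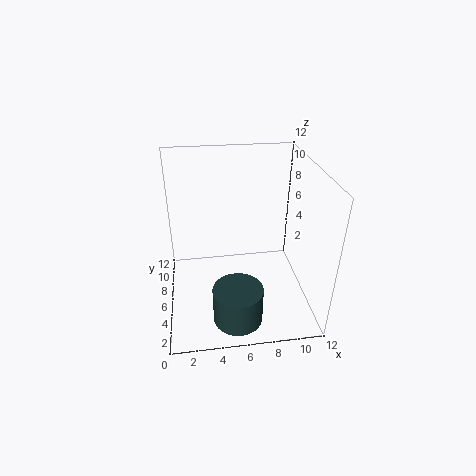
a = 5.5, b = 2.5, c = 0.5, s = 2, col = 'darkslategray'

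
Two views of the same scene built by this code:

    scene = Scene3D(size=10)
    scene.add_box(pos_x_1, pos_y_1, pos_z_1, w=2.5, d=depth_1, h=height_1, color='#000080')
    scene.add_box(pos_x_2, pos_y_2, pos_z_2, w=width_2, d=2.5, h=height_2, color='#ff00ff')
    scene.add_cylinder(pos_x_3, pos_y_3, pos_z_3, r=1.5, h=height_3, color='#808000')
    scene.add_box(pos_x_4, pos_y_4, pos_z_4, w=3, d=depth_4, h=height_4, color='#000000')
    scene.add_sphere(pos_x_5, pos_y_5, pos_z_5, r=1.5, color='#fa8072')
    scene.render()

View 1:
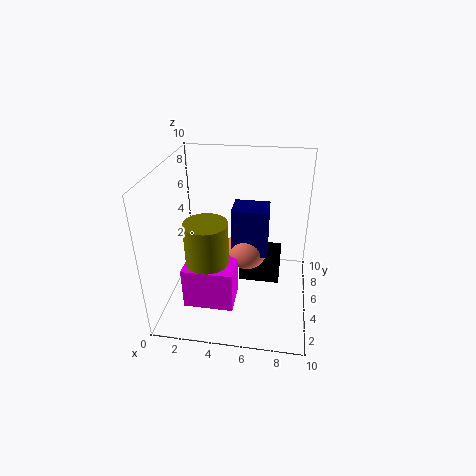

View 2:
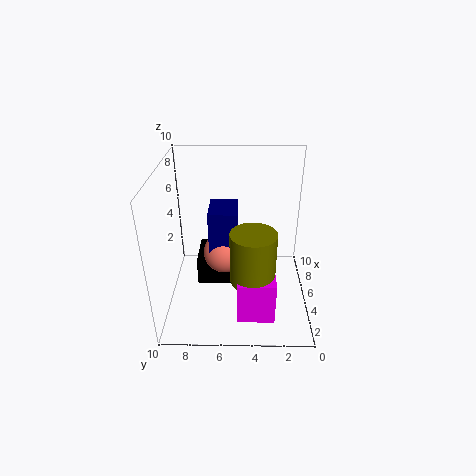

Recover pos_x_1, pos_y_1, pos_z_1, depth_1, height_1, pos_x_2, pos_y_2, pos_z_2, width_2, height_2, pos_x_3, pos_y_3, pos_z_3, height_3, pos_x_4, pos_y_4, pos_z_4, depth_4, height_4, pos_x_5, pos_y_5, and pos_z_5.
pos_x_1 = 4.5
pos_y_1 = 5
pos_z_1 = 3.5
depth_1 = 2
height_1 = 3.5
pos_x_2 = 1.5
pos_y_2 = 2.5
pos_z_2 = 0.5
width_2 = 3.5
height_2 = 3
pos_x_3 = 3
pos_y_3 = 4
pos_z_3 = 3
height_3 = 3.5
pos_x_4 = 5
pos_y_4 = 5.5
pos_z_4 = 1
depth_4 = 2.5
height_4 = 2
pos_x_5 = 5.5
pos_y_5 = 6
pos_z_5 = 3.5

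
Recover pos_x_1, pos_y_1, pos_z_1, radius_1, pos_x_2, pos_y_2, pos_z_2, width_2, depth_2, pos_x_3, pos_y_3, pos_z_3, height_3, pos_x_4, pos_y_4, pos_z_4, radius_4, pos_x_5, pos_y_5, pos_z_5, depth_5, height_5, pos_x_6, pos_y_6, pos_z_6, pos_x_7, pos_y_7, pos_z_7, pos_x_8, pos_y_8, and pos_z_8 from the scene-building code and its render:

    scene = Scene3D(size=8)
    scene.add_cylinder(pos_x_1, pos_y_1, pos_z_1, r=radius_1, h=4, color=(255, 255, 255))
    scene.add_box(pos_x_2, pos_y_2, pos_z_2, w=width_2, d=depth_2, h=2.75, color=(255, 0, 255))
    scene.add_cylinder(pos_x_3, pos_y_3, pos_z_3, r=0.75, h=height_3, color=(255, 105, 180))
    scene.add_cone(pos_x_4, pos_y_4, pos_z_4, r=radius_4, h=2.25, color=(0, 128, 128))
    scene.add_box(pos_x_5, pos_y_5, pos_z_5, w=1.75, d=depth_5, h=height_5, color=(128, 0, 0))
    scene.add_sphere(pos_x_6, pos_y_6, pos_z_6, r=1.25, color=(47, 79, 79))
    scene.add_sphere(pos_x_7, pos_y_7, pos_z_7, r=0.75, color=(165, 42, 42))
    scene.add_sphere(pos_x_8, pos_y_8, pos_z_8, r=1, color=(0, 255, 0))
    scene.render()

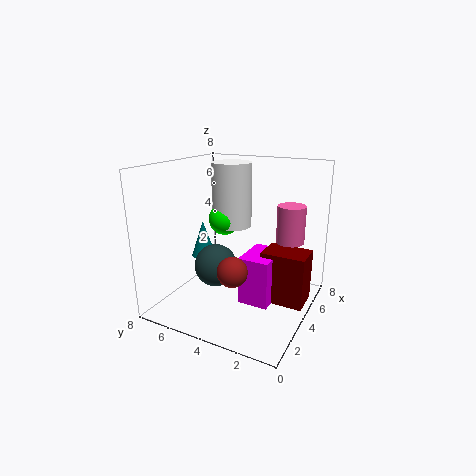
pos_x_1 = 6.5; pos_y_1 = 5.75; pos_z_1 = 3.75; radius_1 = 1.25; pos_x_2 = 3.5; pos_y_2 = 2; pos_z_2 = 0.25; width_2 = 2.5; depth_2 = 1.75; pos_x_3 = 4.75; pos_y_3 = 1.25; pos_z_3 = 4; height_3 = 2; pos_x_4 = 5; pos_y_4 = 7; pos_z_4 = 2; radius_4 = 0.75; pos_x_5 = 4.25; pos_y_5 = 0.25; pos_z_5 = 0.25; depth_5 = 2.5; height_5 = 3; pos_x_6 = 4; pos_y_6 = 5.5; pos_z_6 = 2; pos_x_7 = 1.5; pos_y_7 = 3; pos_z_7 = 3.25; pos_x_8 = 6; pos_y_8 = 6; pos_z_8 = 4.25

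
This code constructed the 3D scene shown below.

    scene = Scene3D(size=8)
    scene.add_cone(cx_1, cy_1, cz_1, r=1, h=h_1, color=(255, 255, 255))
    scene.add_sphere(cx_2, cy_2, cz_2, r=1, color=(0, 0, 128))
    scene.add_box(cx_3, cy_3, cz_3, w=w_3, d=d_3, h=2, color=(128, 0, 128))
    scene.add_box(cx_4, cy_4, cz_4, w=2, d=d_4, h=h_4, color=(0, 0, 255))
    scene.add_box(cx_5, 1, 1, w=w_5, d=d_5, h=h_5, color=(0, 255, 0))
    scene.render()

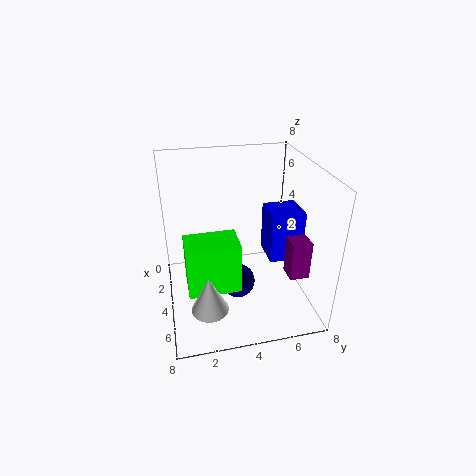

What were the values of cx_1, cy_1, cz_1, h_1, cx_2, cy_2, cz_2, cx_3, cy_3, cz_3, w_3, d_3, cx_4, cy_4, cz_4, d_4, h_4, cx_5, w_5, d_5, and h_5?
cx_1 = 6; cy_1 = 2; cz_1 = 1; h_1 = 2; cx_2 = 4; cy_2 = 4; cz_2 = 1; cx_3 = 6; cy_3 = 6; cz_3 = 3; w_3 = 1; d_3 = 1; cx_4 = 2; cy_4 = 6; cz_4 = 2; d_4 = 2; h_4 = 3; cx_5 = 3; w_5 = 2; d_5 = 3; h_5 = 3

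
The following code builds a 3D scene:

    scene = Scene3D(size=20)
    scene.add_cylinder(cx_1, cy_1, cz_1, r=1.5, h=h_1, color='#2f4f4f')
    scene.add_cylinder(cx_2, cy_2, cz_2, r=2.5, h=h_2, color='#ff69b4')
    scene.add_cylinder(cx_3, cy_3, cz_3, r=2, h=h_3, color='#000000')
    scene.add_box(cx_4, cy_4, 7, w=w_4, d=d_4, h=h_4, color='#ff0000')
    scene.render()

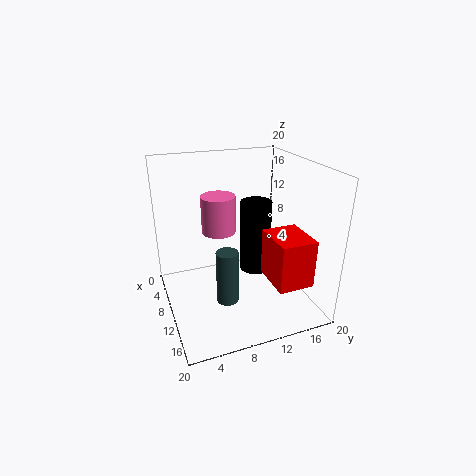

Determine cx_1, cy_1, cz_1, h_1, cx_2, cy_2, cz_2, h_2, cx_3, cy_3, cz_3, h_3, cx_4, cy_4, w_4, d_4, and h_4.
cx_1 = 12.5
cy_1 = 7.5
cz_1 = 2
h_1 = 7.5
cx_2 = 6
cy_2 = 8.5
cz_2 = 9.5
h_2 = 5.5
cx_3 = 12.5
cy_3 = 11.5
cz_3 = 6.5
h_3 = 9.5
cx_4 = 14.5
cy_4 = 11.5
w_4 = 5.5
d_4 = 4.5
h_4 = 6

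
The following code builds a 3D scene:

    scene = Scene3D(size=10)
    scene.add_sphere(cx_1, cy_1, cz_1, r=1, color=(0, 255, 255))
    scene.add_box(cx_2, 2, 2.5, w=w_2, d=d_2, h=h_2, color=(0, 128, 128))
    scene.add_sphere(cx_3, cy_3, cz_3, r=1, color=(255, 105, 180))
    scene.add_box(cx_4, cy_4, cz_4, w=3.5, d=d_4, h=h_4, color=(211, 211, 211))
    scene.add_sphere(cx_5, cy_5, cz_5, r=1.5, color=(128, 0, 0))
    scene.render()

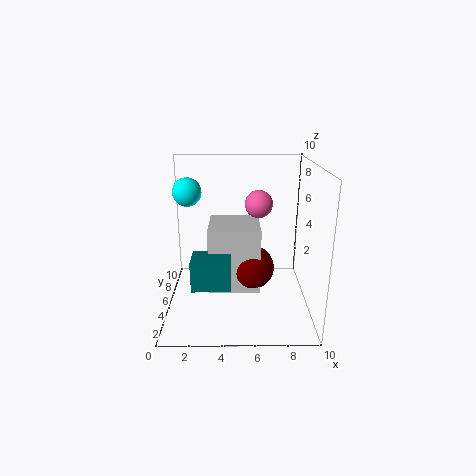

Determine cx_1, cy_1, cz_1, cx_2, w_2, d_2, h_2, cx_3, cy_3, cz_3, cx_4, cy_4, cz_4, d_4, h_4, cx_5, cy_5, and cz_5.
cx_1 = 1.5; cy_1 = 6; cz_1 = 8; cx_2 = 2; w_2 = 2.5; d_2 = 2; h_2 = 2; cx_3 = 6.5; cy_3 = 6.5; cz_3 = 7; cx_4 = 3; cy_4 = 3.5; cz_4 = 1.5; d_4 = 3.5; h_4 = 4.5; cx_5 = 6; cy_5 = 4.5; cz_5 = 3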